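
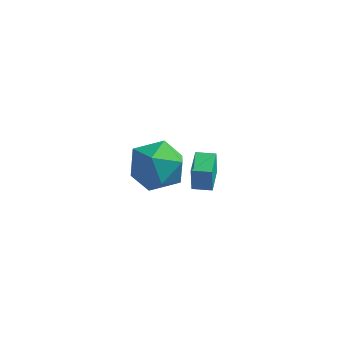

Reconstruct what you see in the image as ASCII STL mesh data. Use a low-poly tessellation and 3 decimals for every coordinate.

solid 
facet normal -0.984 -0.176 -0.028
outer loop
vertex -0.229 3.257 -1.924
vertex -0.457 4.526 -1.901
vertex -0.2 3.284 -3.123
endloop
endfacet
facet normal 0.177 -0.984 -0.018
outer loop
vertex 0.637 3.434 -3.099
vertex -0.229 3.257 -1.924
vertex -0.2 3.284 -3.123
endloop
endfacet
facet normal -0.984 -0.175 -0.029
outer loop
vertex -0.2 3.284 -3.123
vertex -0.457 4.526 -1.901
vertex -0.427 4.554 -3.1
endloop
endfacet
facet normal 0.025 0.023 -0.999
outer loop
vertex -0.427 4.554 -3.1
vertex 0.637 3.434 -3.099
vertex -0.2 3.284 -3.123
endloop
endfacet
facet normal -0.025 -0.023 0.999
outer loop
vertex -0.229 3.257 -1.924
vertex 0.38 4.676 -1.877
vertex -0.457 4.526 -1.901
endloop
endfacet
facet normal 0.176 -0.984 -0.019
outer loop
vertex 0.607 3.406 -1.9
vertex -0.229 3.257 -1.924
vertex 0.637 3.434 -3.099
endloop
endfacet
facet normal -0.025 -0.023 0.999
outer loop
vertex 0.607 3.406 -1.9
vertex 0.38 4.676 -1.877
vertex -0.229 3.257 -1.924
endloop
endfacet
facet normal -0.177 0.984 0.019
outer loop
vertex -0.457 4.526 -1.901
vertex 0.38 4.676 -1.877
vertex -0.427 4.554 -3.1
endloop
endfacet
facet normal 0.025 0.023 -0.999
outer loop
vertex 0.409 4.703 -3.076
vertex 0.637 3.434 -3.099
vertex -0.427 4.554 -3.1
endloop
endfacet
facet normal -0.176 0.984 0.018
outer loop
vertex -0.427 4.554 -3.1
vertex 0.38 4.676 -1.877
vertex 0.409 4.703 -3.076
endloop
endfacet
facet normal 0.984 0.176 0.029
outer loop
vertex 0.409 4.703 -3.076
vertex 0.607 3.406 -1.9
vertex 0.637 3.434 -3.099
endloop
endfacet
facet normal 0.984 0.175 0.028
outer loop
vertex 0.38 4.676 -1.877
vertex 0.607 3.406 -1.9
vertex 0.409 4.703 -3.076
endloop
endfacet
facet normal -0.572 0.609 -0.550
outer loop
vertex -0.247 -0.13 0.932
vertex -1.255 -0.683 1.369
vertex -0.784 0.29 1.956
endloop
endfacet
facet normal 0.036 0.931 -0.363
outer loop
vertex -0.247 -0.13 0.932
vertex -0.784 0.29 1.956
vertex 0.442 0.217 1.89
endloop
endfacet
facet normal 0.579 0.539 -0.612
outer loop
vertex -0.247 -0.13 0.932
vertex 0.442 0.217 1.89
vertex 0.729 -0.802 1.263
endloop
endfacet
facet normal 0.306 -0.025 -0.952
outer loop
vertex -0.247 -0.13 0.932
vertex 0.729 -0.802 1.263
vertex -0.32 -1.358 0.941
endloop
endfacet
facet normal -0.406 0.017 -0.914
outer loop
vertex -0.247 -0.13 0.932
vertex -0.32 -1.358 0.941
vertex -1.255 -0.683 1.369
endloop
endfacet
facet normal 0.074 0.934 0.350
outer loop
vertex 0.442 0.217 1.89
vertex -0.784 0.29 1.956
vertex -0.14 -0.122 2.919
endloop
endfacet
facet normal -0.910 0.412 0.047
outer loop
vertex -0.784 0.29 1.956
vertex -1.255 -0.683 1.369
vertex -1.189 -0.678 2.597
endloop
endfacet
facet normal -0.641 -0.544 -0.542
outer loop
vertex -1.255 -0.683 1.369
vertex -0.32 -1.358 0.941
vertex -0.902 -1.697 1.97
endloop
endfacet
facet normal 0.510 -0.613 -0.603
outer loop
vertex -0.32 -1.358 0.941
vertex 0.729 -0.802 1.263
vertex 0.324 -1.77 1.904
endloop
endfacet
facet normal 0.952 0.300 -0.052
outer loop
vertex 0.729 -0.802 1.263
vertex 0.442 0.217 1.89
vertex 0.795 -0.797 2.491
endloop
endfacet
facet normal -0.306 0.025 0.952
outer loop
vertex -0.213 -1.35 2.928
vertex -0.14 -0.122 2.919
vertex -1.189 -0.678 2.597
endloop
endfacet
facet normal -0.579 -0.539 0.612
outer loop
vertex -0.213 -1.35 2.928
vertex -1.189 -0.678 2.597
vertex -0.902 -1.697 1.97
endloop
endfacet
facet normal -0.036 -0.931 0.363
outer loop
vertex -0.213 -1.35 2.928
vertex -0.902 -1.697 1.97
vertex 0.324 -1.77 1.904
endloop
endfacet
facet normal 0.572 -0.609 0.550
outer loop
vertex -0.213 -1.35 2.928
vertex 0.324 -1.77 1.904
vertex 0.795 -0.797 2.491
endloop
endfacet
facet normal 0.406 -0.017 0.914
outer loop
vertex -0.213 -1.35 2.928
vertex 0.795 -0.797 2.491
vertex -0.14 -0.122 2.919
endloop
endfacet
facet normal -0.510 0.613 0.603
outer loop
vertex -1.189 -0.678 2.597
vertex -0.14 -0.122 2.919
vertex -0.784 0.29 1.956
endloop
endfacet
facet normal -0.952 -0.300 0.052
outer loop
vertex -0.902 -1.697 1.97
vertex -1.189 -0.678 2.597
vertex -1.255 -0.683 1.369
endloop
endfacet
facet normal -0.074 -0.934 -0.350
outer loop
vertex 0.324 -1.77 1.904
vertex -0.902 -1.697 1.97
vertex -0.32 -1.358 0.941
endloop
endfacet
facet normal 0.910 -0.412 -0.047
outer loop
vertex 0.795 -0.797 2.491
vertex 0.324 -1.77 1.904
vertex 0.729 -0.802 1.263
endloop
endfacet
facet normal 0.641 0.544 0.542
outer loop
vertex -0.14 -0.122 2.919
vertex 0.795 -0.797 2.491
vertex 0.442 0.217 1.89
endloop
endfacet

endsolid


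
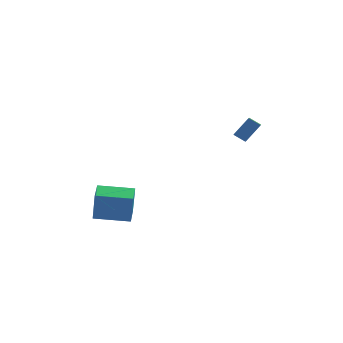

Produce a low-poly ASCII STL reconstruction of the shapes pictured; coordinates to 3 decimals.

solid 
facet normal -0.674 0.545 0.498
outer loop
vertex 3.448 -0.489 3.629
vertex 3.791 0.37 3.153
vertex 2.49 -0.698 2.561
endloop
endfacet
facet normal -0.329 -0.826 0.457
outer loop
vertex 3.049 -1.15 2.147
vertex 3.448 -0.489 3.629
vertex 2.49 -0.698 2.561
endloop
endfacet
facet normal -0.674 0.545 0.499
outer loop
vertex 2.49 -0.698 2.561
vertex 3.791 0.37 3.153
vertex 2.832 0.161 2.085
endloop
endfacet
facet normal -0.662 -0.144 -0.736
outer loop
vertex 2.832 0.161 2.085
vertex 3.049 -1.15 2.147
vertex 2.49 -0.698 2.561
endloop
endfacet
facet normal 0.661 0.144 0.736
outer loop
vertex 3.448 -0.489 3.629
vertex 4.35 -0.082 2.739
vertex 3.791 0.37 3.153
endloop
endfacet
facet normal -0.329 -0.826 0.457
outer loop
vertex 4.008 -0.941 3.215
vertex 3.448 -0.489 3.629
vertex 3.049 -1.15 2.147
endloop
endfacet
facet normal 0.661 0.145 0.736
outer loop
vertex 4.008 -0.941 3.215
vertex 4.35 -0.082 2.739
vertex 3.448 -0.489 3.629
endloop
endfacet
facet normal 0.329 0.826 -0.457
outer loop
vertex 3.791 0.37 3.153
vertex 4.35 -0.082 2.739
vertex 2.832 0.161 2.085
endloop
endfacet
facet normal -0.661 -0.144 -0.736
outer loop
vertex 3.392 -0.291 1.671
vertex 3.049 -1.15 2.147
vertex 2.832 0.161 2.085
endloop
endfacet
facet normal 0.329 0.826 -0.457
outer loop
vertex 2.832 0.161 2.085
vertex 4.35 -0.082 2.739
vertex 3.392 -0.291 1.671
endloop
endfacet
facet normal 0.674 -0.545 -0.498
outer loop
vertex 3.392 -0.291 1.671
vertex 4.008 -0.941 3.215
vertex 3.049 -1.15 2.147
endloop
endfacet
facet normal 0.674 -0.545 -0.498
outer loop
vertex 4.35 -0.082 2.739
vertex 4.008 -0.941 3.215
vertex 3.392 -0.291 1.671
endloop
endfacet
facet normal -0.933 0.351 0.079
outer loop
vertex -5.123 1.322 -2.316
vertex -4.654 2.554 -2.258
vertex -5.238 1.458 -4.288
endloop
endfacet
facet normal -0.355 -0.934 -0.044
outer loop
vertex -3.186 0.686 -4.462
vertex -5.123 1.322 -2.316
vertex -5.238 1.458 -4.288
endloop
endfacet
facet normal -0.933 0.350 0.079
outer loop
vertex -5.238 1.458 -4.288
vertex -4.654 2.554 -2.258
vertex -4.77 2.691 -4.23
endloop
endfacet
facet normal -0.058 0.069 -0.996
outer loop
vertex -4.77 2.691 -4.23
vertex -3.186 0.686 -4.462
vertex -5.238 1.458 -4.288
endloop
endfacet
facet normal 0.058 -0.069 0.996
outer loop
vertex -5.123 1.322 -2.316
vertex -2.602 1.782 -2.432
vertex -4.654 2.554 -2.258
endloop
endfacet
facet normal -0.355 -0.934 -0.044
outer loop
vertex -3.07 0.549 -2.49
vertex -5.123 1.322 -2.316
vertex -3.186 0.686 -4.462
endloop
endfacet
facet normal 0.058 -0.069 0.996
outer loop
vertex -3.07 0.549 -2.49
vertex -2.602 1.782 -2.432
vertex -5.123 1.322 -2.316
endloop
endfacet
facet normal 0.355 0.934 0.044
outer loop
vertex -4.654 2.554 -2.258
vertex -2.602 1.782 -2.432
vertex -4.77 2.691 -4.23
endloop
endfacet
facet normal -0.058 0.069 -0.996
outer loop
vertex -2.717 1.918 -4.404
vertex -3.186 0.686 -4.462
vertex -4.77 2.691 -4.23
endloop
endfacet
facet normal 0.355 0.934 0.044
outer loop
vertex -4.77 2.691 -4.23
vertex -2.602 1.782 -2.432
vertex -2.717 1.918 -4.404
endloop
endfacet
facet normal 0.933 -0.351 -0.079
outer loop
vertex -2.717 1.918 -4.404
vertex -3.07 0.549 -2.49
vertex -3.186 0.686 -4.462
endloop
endfacet
facet normal 0.933 -0.351 -0.079
outer loop
vertex -2.602 1.782 -2.432
vertex -3.07 0.549 -2.49
vertex -2.717 1.918 -4.404
endloop
endfacet

endsolid


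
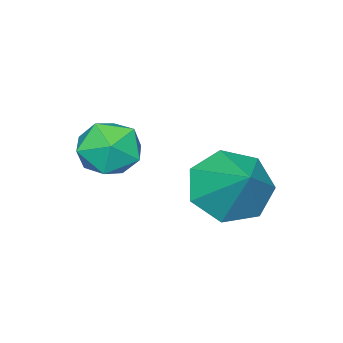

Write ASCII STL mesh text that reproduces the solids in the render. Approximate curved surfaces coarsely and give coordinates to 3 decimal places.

solid 
facet normal -0.446 -0.633 -0.632
outer loop
vertex -0.418 2.312 -4.622
vertex -1.145 2.066 -3.862
vertex -1.19 2.844 -4.61
endloop
endfacet
facet normal 0.532 0.779 -0.331
outer loop
vertex -0.418 2.312 -4.622
vertex -1.19 2.844 -4.61
vertex -0.435 3.074 -2.858
endloop
endfacet
facet normal -0.446 -0.634 -0.632
outer loop
vertex -1.19 2.844 -4.61
vertex -1.145 2.066 -3.862
vertex -1.928 2.79 -4.035
endloop
endfacet
facet normal -0.130 0.989 -0.074
outer loop
vertex -1.19 2.844 -4.61
vertex -1.928 2.79 -4.035
vertex -0.435 3.074 -2.858
endloop
endfacet
facet normal -0.447 -0.634 -0.631
outer loop
vertex -1.928 2.79 -4.035
vertex -1.145 2.066 -3.862
vertex -2.076 2.191 -3.329
endloop
endfacet
facet normal -0.518 0.703 0.488
outer loop
vertex -1.928 2.79 -4.035
vertex -2.076 2.191 -3.329
vertex -0.435 3.074 -2.858
endloop
endfacet
facet normal -0.447 -0.634 -0.632
outer loop
vertex -2.076 2.191 -3.329
vertex -1.145 2.066 -3.862
vertex -1.523 1.498 -3.025
endloop
endfacet
facet normal -0.340 0.136 0.930
outer loop
vertex -2.076 2.191 -3.329
vertex -1.523 1.498 -3.025
vertex -0.435 3.074 -2.858
endloop
endfacet
facet normal -0.447 -0.634 -0.632
outer loop
vertex -1.523 1.498 -3.025
vertex -1.145 2.066 -3.862
vertex -0.686 1.233 -3.351
endloop
endfacet
facet normal 0.269 -0.283 0.921
outer loop
vertex -1.523 1.498 -3.025
vertex -0.686 1.233 -3.351
vertex -0.435 3.074 -2.858
endloop
endfacet
facet normal -0.447 -0.634 -0.632
outer loop
vertex -0.686 1.233 -3.351
vertex -1.145 2.066 -3.862
vertex -0.194 1.595 -4.062
endloop
endfacet
facet normal 0.851 -0.241 0.466
outer loop
vertex -0.686 1.233 -3.351
vertex -0.194 1.595 -4.062
vertex -0.435 3.074 -2.858
endloop
endfacet
facet normal -0.447 -0.633 -0.632
outer loop
vertex -0.194 1.595 -4.062
vertex -1.145 2.066 -3.862
vertex -0.418 2.312 -4.622
endloop
endfacet
facet normal 0.969 0.232 -0.091
outer loop
vertex -0.194 1.595 -4.062
vertex -0.418 2.312 -4.622
vertex -0.435 3.074 -2.858
endloop
endfacet
facet normal 0.156 0.326 0.932
outer loop
vertex 0.629 0.638 -1.622
vertex 1.125 -0.074 -1.456
vertex 1.499 0.659 -1.775
endloop
endfacet
facet normal 0.064 0.873 0.483
outer loop
vertex 0.629 0.638 -1.622
vertex 1.499 0.659 -1.775
vertex 0.939 1.021 -2.355
endloop
endfacet
facet normal -0.575 0.799 0.174
outer loop
vertex 0.629 0.638 -1.622
vertex 0.939 1.021 -2.355
vertex 0.219 0.511 -2.394
endloop
endfacet
facet normal -0.878 0.206 0.432
outer loop
vertex 0.629 0.638 -1.622
vertex 0.219 0.511 -2.394
vertex 0.334 -0.166 -1.838
endloop
endfacet
facet normal -0.425 -0.086 0.901
outer loop
vertex 0.629 0.638 -1.622
vertex 0.334 -0.166 -1.838
vertex 1.125 -0.074 -1.456
endloop
endfacet
facet normal 0.561 0.827 -0.026
outer loop
vertex 0.939 1.021 -2.355
vertex 1.499 0.659 -1.775
vertex 1.626 0.546 -2.642
endloop
endfacet
facet normal 0.711 -0.058 0.701
outer loop
vertex 1.499 0.659 -1.775
vertex 1.125 -0.074 -1.456
vertex 1.741 -0.131 -2.086
endloop
endfacet
facet normal -0.230 -0.725 0.650
outer loop
vertex 1.125 -0.074 -1.456
vertex 0.334 -0.166 -1.838
vertex 1.021 -0.641 -2.125
endloop
endfacet
facet normal -0.962 -0.252 -0.108
outer loop
vertex 0.334 -0.166 -1.838
vertex 0.219 0.511 -2.394
vertex 0.461 -0.279 -2.705
endloop
endfacet
facet normal -0.472 0.707 -0.526
outer loop
vertex 0.219 0.511 -2.394
vertex 0.939 1.021 -2.355
vertex 0.835 0.454 -3.024
endloop
endfacet
facet normal 0.878 -0.206 -0.432
outer loop
vertex 1.331 -0.258 -2.858
vertex 1.626 0.546 -2.642
vertex 1.741 -0.131 -2.086
endloop
endfacet
facet normal 0.575 -0.799 -0.174
outer loop
vertex 1.331 -0.258 -2.858
vertex 1.741 -0.131 -2.086
vertex 1.021 -0.641 -2.125
endloop
endfacet
facet normal -0.064 -0.873 -0.483
outer loop
vertex 1.331 -0.258 -2.858
vertex 1.021 -0.641 -2.125
vertex 0.461 -0.279 -2.705
endloop
endfacet
facet normal -0.156 -0.326 -0.932
outer loop
vertex 1.331 -0.258 -2.858
vertex 0.461 -0.279 -2.705
vertex 0.835 0.454 -3.024
endloop
endfacet
facet normal 0.425 0.086 -0.901
outer loop
vertex 1.331 -0.258 -2.858
vertex 0.835 0.454 -3.024
vertex 1.626 0.546 -2.642
endloop
endfacet
facet normal 0.962 0.252 0.108
outer loop
vertex 1.741 -0.131 -2.086
vertex 1.626 0.546 -2.642
vertex 1.499 0.659 -1.775
endloop
endfacet
facet normal 0.472 -0.707 0.526
outer loop
vertex 1.021 -0.641 -2.125
vertex 1.741 -0.131 -2.086
vertex 1.125 -0.074 -1.456
endloop
endfacet
facet normal -0.561 -0.827 0.026
outer loop
vertex 0.461 -0.279 -2.705
vertex 1.021 -0.641 -2.125
vertex 0.334 -0.166 -1.838
endloop
endfacet
facet normal -0.711 0.058 -0.701
outer loop
vertex 0.835 0.454 -3.024
vertex 0.461 -0.279 -2.705
vertex 0.219 0.511 -2.394
endloop
endfacet
facet normal 0.230 0.725 -0.650
outer loop
vertex 1.626 0.546 -2.642
vertex 0.835 0.454 -3.024
vertex 0.939 1.021 -2.355
endloop
endfacet

endsolid


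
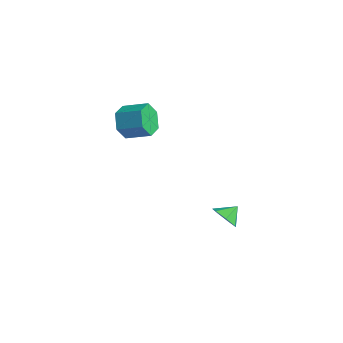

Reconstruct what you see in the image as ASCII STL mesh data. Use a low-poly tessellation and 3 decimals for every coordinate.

solid 
facet normal -0.765 -0.544 -0.345
outer loop
vertex -0.193 -0.625 2.119
vertex -0.806 -0.285 2.941
vertex -0.785 0.272 2.016
endloop
endfacet
facet normal 0.339 0.116 -0.934
outer loop
vertex -0.193 -0.625 2.119
vertex -0.785 0.272 2.016
vertex 1.0 0.225 2.658
endloop
endfacet
facet normal 0.339 0.116 -0.934
outer loop
vertex 1.0 0.225 2.658
vertex -0.785 0.272 2.016
vertex 0.407 1.122 2.554
endloop
endfacet
facet normal 0.764 0.545 0.346
outer loop
vertex 1.0 0.225 2.658
vertex 0.407 1.122 2.554
vertex 0.386 0.565 3.479
endloop
endfacet
facet normal -0.764 -0.545 -0.346
outer loop
vertex -0.785 0.272 2.016
vertex -0.806 -0.285 2.941
vertex -1.399 0.612 2.837
endloop
endfacet
facet normal -0.306 0.777 -0.550
outer loop
vertex -0.785 0.272 2.016
vertex -1.399 0.612 2.837
vertex 0.407 1.122 2.554
endloop
endfacet
facet normal -0.306 0.778 -0.550
outer loop
vertex 0.407 1.122 2.554
vertex -1.399 0.612 2.837
vertex -0.206 1.462 3.376
endloop
endfacet
facet normal 0.765 0.544 0.345
outer loop
vertex 0.407 1.122 2.554
vertex -0.206 1.462 3.376
vertex 0.386 0.565 3.479
endloop
endfacet
facet normal -0.764 -0.545 -0.346
outer loop
vertex -1.399 0.612 2.837
vertex -0.806 -0.285 2.941
vertex -1.42 0.055 3.762
endloop
endfacet
facet normal -0.645 0.661 0.384
outer loop
vertex -1.399 0.612 2.837
vertex -1.42 0.055 3.762
vertex -0.206 1.462 3.376
endloop
endfacet
facet normal -0.645 0.661 0.384
outer loop
vertex -0.206 1.462 3.376
vertex -1.42 0.055 3.762
vertex -0.227 0.905 4.301
endloop
endfacet
facet normal 0.765 0.544 0.345
outer loop
vertex -0.206 1.462 3.376
vertex -0.227 0.905 4.301
vertex 0.386 0.565 3.479
endloop
endfacet
facet normal -0.764 -0.545 -0.346
outer loop
vertex -1.42 0.055 3.762
vertex -0.806 -0.285 2.941
vertex -0.827 -0.842 3.866
endloop
endfacet
facet normal -0.339 -0.116 0.934
outer loop
vertex -1.42 0.055 3.762
vertex -0.827 -0.842 3.866
vertex -0.227 0.905 4.301
endloop
endfacet
facet normal -0.339 -0.116 0.934
outer loop
vertex -0.227 0.905 4.301
vertex -0.827 -0.842 3.866
vertex 0.365 0.008 4.404
endloop
endfacet
facet normal 0.765 0.544 0.345
outer loop
vertex -0.227 0.905 4.301
vertex 0.365 0.008 4.404
vertex 0.386 0.565 3.479
endloop
endfacet
facet normal -0.765 -0.544 -0.345
outer loop
vertex -0.827 -0.842 3.866
vertex -0.806 -0.285 2.941
vertex -0.214 -1.182 3.044
endloop
endfacet
facet normal 0.306 -0.777 0.550
outer loop
vertex -0.827 -0.842 3.866
vertex -0.214 -1.182 3.044
vertex 0.365 0.008 4.404
endloop
endfacet
facet normal 0.305 -0.777 0.550
outer loop
vertex 0.365 0.008 4.404
vertex -0.214 -1.182 3.044
vertex 0.979 -0.332 3.583
endloop
endfacet
facet normal 0.764 0.545 0.346
outer loop
vertex 0.365 0.008 4.404
vertex 0.979 -0.332 3.583
vertex 0.386 0.565 3.479
endloop
endfacet
facet normal -0.765 -0.544 -0.345
outer loop
vertex -0.214 -1.182 3.044
vertex -0.806 -0.285 2.941
vertex -0.193 -0.625 2.119
endloop
endfacet
facet normal 0.645 -0.661 -0.384
outer loop
vertex -0.214 -1.182 3.044
vertex -0.193 -0.625 2.119
vertex 0.979 -0.332 3.583
endloop
endfacet
facet normal 0.645 -0.661 -0.384
outer loop
vertex 0.979 -0.332 3.583
vertex -0.193 -0.625 2.119
vertex 1.0 0.225 2.658
endloop
endfacet
facet normal 0.764 0.545 0.346
outer loop
vertex 0.979 -0.332 3.583
vertex 1.0 0.225 2.658
vertex 0.386 0.565 3.479
endloop
endfacet
facet normal -0.034 -0.825 -0.565
outer loop
vertex 4.006 3.717 -4.612
vertex 3.512 3.299 -3.972
vertex 3.223 3.795 -4.679
endloop
endfacet
facet normal 0.120 0.944 -0.308
outer loop
vertex 4.006 3.717 -4.612
vertex 3.223 3.795 -4.679
vertex 3.548 4.181 -3.368
endloop
endfacet
facet normal -0.033 -0.824 -0.565
outer loop
vertex 3.223 3.795 -4.679
vertex 3.512 3.299 -3.972
vertex 2.658 3.499 -4.214
endloop
endfacet
facet normal -0.533 0.838 -0.115
outer loop
vertex 3.223 3.795 -4.679
vertex 2.658 3.499 -4.214
vertex 3.548 4.181 -3.368
endloop
endfacet
facet normal -0.033 -0.825 -0.565
outer loop
vertex 2.658 3.499 -4.214
vertex 3.512 3.299 -3.972
vertex 2.735 3.053 -3.567
endloop
endfacet
facet normal -0.769 0.480 0.422
outer loop
vertex 2.658 3.499 -4.214
vertex 2.735 3.053 -3.567
vertex 3.548 4.181 -3.368
endloop
endfacet
facet normal -0.034 -0.824 -0.565
outer loop
vertex 2.735 3.053 -3.567
vertex 3.512 3.299 -3.972
vertex 3.398 2.792 -3.226
endloop
endfacet
facet normal -0.410 0.136 0.902
outer loop
vertex 2.735 3.053 -3.567
vertex 3.398 2.792 -3.226
vertex 3.548 4.181 -3.368
endloop
endfacet
facet normal -0.035 -0.824 -0.565
outer loop
vertex 3.398 2.792 -3.226
vertex 3.512 3.299 -3.972
vertex 4.146 2.912 -3.447
endloop
endfacet
facet normal 0.273 0.069 0.960
outer loop
vertex 3.398 2.792 -3.226
vertex 4.146 2.912 -3.447
vertex 3.548 4.181 -3.368
endloop
endfacet
facet normal -0.034 -0.824 -0.566
outer loop
vertex 4.146 2.912 -3.447
vertex 3.512 3.299 -3.972
vertex 4.417 3.324 -4.063
endloop
endfacet
facet normal 0.765 0.326 0.555
outer loop
vertex 4.146 2.912 -3.447
vertex 4.417 3.324 -4.063
vertex 3.548 4.181 -3.368
endloop
endfacet
facet normal -0.034 -0.825 -0.565
outer loop
vertex 4.417 3.324 -4.063
vertex 3.512 3.299 -3.972
vertex 4.006 3.717 -4.612
endloop
endfacet
facet normal 0.698 0.716 -0.010
outer loop
vertex 4.417 3.324 -4.063
vertex 4.006 3.717 -4.612
vertex 3.548 4.181 -3.368
endloop
endfacet

endsolid


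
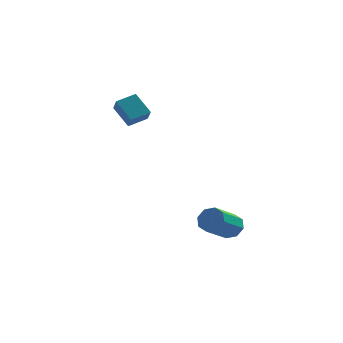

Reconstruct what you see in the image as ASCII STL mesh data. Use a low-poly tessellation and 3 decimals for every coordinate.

solid 
facet normal 0.430 0.742 -0.514
outer loop
vertex 2.478 -2.862 -4.567
vertex 2.062 -2.272 -4.063
vertex 2.835 -2.691 -4.022
endloop
endfacet
facet normal 0.731 -0.620 -0.284
outer loop
vertex 2.478 -2.862 -4.567
vertex 2.835 -2.691 -4.022
vertex 1.553 -4.458 -3.462
endloop
endfacet
facet normal 0.731 -0.620 -0.285
outer loop
vertex 1.553 -4.458 -3.462
vertex 2.835 -2.691 -4.022
vertex 1.911 -4.287 -2.917
endloop
endfacet
facet normal -0.429 -0.742 0.515
outer loop
vertex 1.553 -4.458 -3.462
vertex 1.911 -4.287 -2.917
vertex 1.138 -3.868 -2.957
endloop
endfacet
facet normal 0.430 0.743 -0.514
outer loop
vertex 2.835 -2.691 -4.022
vertex 2.062 -2.272 -4.063
vertex 2.739 -2.275 -3.501
endloop
endfacet
facet normal 0.892 -0.259 0.371
outer loop
vertex 2.835 -2.691 -4.022
vertex 2.739 -2.275 -3.501
vertex 1.911 -4.287 -2.917
endloop
endfacet
facet normal 0.892 -0.259 0.371
outer loop
vertex 1.911 -4.287 -2.917
vertex 2.739 -2.275 -3.501
vertex 1.815 -3.871 -2.396
endloop
endfacet
facet normal -0.429 -0.743 0.514
outer loop
vertex 1.911 -4.287 -2.917
vertex 1.815 -3.871 -2.396
vertex 1.138 -3.868 -2.957
endloop
endfacet
facet normal 0.430 0.742 -0.514
outer loop
vertex 2.739 -2.275 -3.501
vertex 2.062 -2.272 -4.063
vertex 2.247 -1.857 -3.309
endloop
endfacet
facet normal 0.531 0.253 0.809
outer loop
vertex 2.739 -2.275 -3.501
vertex 2.247 -1.857 -3.309
vertex 1.815 -3.871 -2.396
endloop
endfacet
facet normal 0.531 0.253 0.809
outer loop
vertex 1.815 -3.871 -2.396
vertex 2.247 -1.857 -3.309
vertex 1.323 -3.453 -2.204
endloop
endfacet
facet normal -0.430 -0.742 0.515
outer loop
vertex 1.815 -3.871 -2.396
vertex 1.323 -3.453 -2.204
vertex 1.138 -3.868 -2.957
endloop
endfacet
facet normal 0.430 0.742 -0.514
outer loop
vertex 2.247 -1.857 -3.309
vertex 2.062 -2.272 -4.063
vertex 1.647 -1.682 -3.558
endloop
endfacet
facet normal -0.141 0.617 0.774
outer loop
vertex 2.247 -1.857 -3.309
vertex 1.647 -1.682 -3.558
vertex 1.323 -3.453 -2.204
endloop
endfacet
facet normal -0.141 0.617 0.774
outer loop
vertex 1.323 -3.453 -2.204
vertex 1.647 -1.682 -3.558
vertex 0.722 -3.278 -2.453
endloop
endfacet
facet normal -0.429 -0.742 0.515
outer loop
vertex 1.323 -3.453 -2.204
vertex 0.722 -3.278 -2.453
vertex 1.138 -3.868 -2.957
endloop
endfacet
facet normal 0.429 0.742 -0.515
outer loop
vertex 1.647 -1.682 -3.558
vertex 2.062 -2.272 -4.063
vertex 1.289 -1.853 -4.103
endloop
endfacet
facet normal -0.730 0.621 0.285
outer loop
vertex 1.647 -1.682 -3.558
vertex 1.289 -1.853 -4.103
vertex 0.722 -3.278 -2.453
endloop
endfacet
facet normal -0.731 0.620 0.284
outer loop
vertex 0.722 -3.278 -2.453
vertex 1.289 -1.853 -4.103
vertex 0.365 -3.449 -2.998
endloop
endfacet
facet normal -0.430 -0.742 0.514
outer loop
vertex 0.722 -3.278 -2.453
vertex 0.365 -3.449 -2.998
vertex 1.138 -3.868 -2.957
endloop
endfacet
facet normal 0.429 0.743 -0.514
outer loop
vertex 1.289 -1.853 -4.103
vertex 2.062 -2.272 -4.063
vertex 1.385 -2.269 -4.624
endloop
endfacet
facet normal -0.892 0.259 -0.371
outer loop
vertex 1.289 -1.853 -4.103
vertex 1.385 -2.269 -4.624
vertex 0.365 -3.449 -2.998
endloop
endfacet
facet normal -0.892 0.259 -0.371
outer loop
vertex 0.365 -3.449 -2.998
vertex 1.385 -2.269 -4.624
vertex 0.461 -3.865 -3.519
endloop
endfacet
facet normal -0.430 -0.743 0.514
outer loop
vertex 0.365 -3.449 -2.998
vertex 0.461 -3.865 -3.519
vertex 1.138 -3.868 -2.957
endloop
endfacet
facet normal 0.430 0.742 -0.515
outer loop
vertex 1.385 -2.269 -4.624
vertex 2.062 -2.272 -4.063
vertex 1.877 -2.687 -4.816
endloop
endfacet
facet normal -0.531 -0.253 -0.809
outer loop
vertex 1.385 -2.269 -4.624
vertex 1.877 -2.687 -4.816
vertex 0.461 -3.865 -3.519
endloop
endfacet
facet normal -0.531 -0.253 -0.809
outer loop
vertex 0.461 -3.865 -3.519
vertex 1.877 -2.687 -4.816
vertex 0.953 -4.283 -3.711
endloop
endfacet
facet normal -0.430 -0.742 0.514
outer loop
vertex 0.461 -3.865 -3.519
vertex 0.953 -4.283 -3.711
vertex 1.138 -3.868 -2.957
endloop
endfacet
facet normal 0.429 0.742 -0.515
outer loop
vertex 1.877 -2.687 -4.816
vertex 2.062 -2.272 -4.063
vertex 2.478 -2.862 -4.567
endloop
endfacet
facet normal 0.141 -0.617 -0.774
outer loop
vertex 1.877 -2.687 -4.816
vertex 2.478 -2.862 -4.567
vertex 0.953 -4.283 -3.711
endloop
endfacet
facet normal 0.141 -0.618 -0.774
outer loop
vertex 0.953 -4.283 -3.711
vertex 2.478 -2.862 -4.567
vertex 1.553 -4.458 -3.462
endloop
endfacet
facet normal -0.430 -0.742 0.514
outer loop
vertex 0.953 -4.283 -3.711
vertex 1.553 -4.458 -3.462
vertex 1.138 -3.868 -2.957
endloop
endfacet
facet normal -0.577 0.429 0.695
outer loop
vertex -4.769 0.936 4.146
vertex -3.75 1.654 4.548
vertex -5.068 1.798 3.366
endloop
endfacet
facet normal -0.778 -0.548 -0.308
outer loop
vertex -4.11 1.086 2.212
vertex -4.769 0.936 4.146
vertex -5.068 1.798 3.366
endloop
endfacet
facet normal -0.577 0.428 0.695
outer loop
vertex -5.068 1.798 3.366
vertex -3.75 1.654 4.548
vertex -4.049 2.516 3.769
endloop
endfacet
facet normal -0.249 0.718 -0.650
outer loop
vertex -4.049 2.516 3.769
vertex -4.11 1.086 2.212
vertex -5.068 1.798 3.366
endloop
endfacet
facet normal 0.249 -0.718 0.650
outer loop
vertex -4.769 0.936 4.146
vertex -2.792 0.942 3.394
vertex -3.75 1.654 4.548
endloop
endfacet
facet normal -0.778 -0.548 -0.308
outer loop
vertex -3.811 0.224 2.991
vertex -4.769 0.936 4.146
vertex -4.11 1.086 2.212
endloop
endfacet
facet normal 0.249 -0.718 0.650
outer loop
vertex -3.811 0.224 2.991
vertex -2.792 0.942 3.394
vertex -4.769 0.936 4.146
endloop
endfacet
facet normal 0.778 0.548 0.308
outer loop
vertex -3.75 1.654 4.548
vertex -2.792 0.942 3.394
vertex -4.049 2.516 3.769
endloop
endfacet
facet normal -0.250 0.718 -0.650
outer loop
vertex -3.091 1.804 2.614
vertex -4.11 1.086 2.212
vertex -4.049 2.516 3.769
endloop
endfacet
facet normal 0.778 0.548 0.307
outer loop
vertex -4.049 2.516 3.769
vertex -2.792 0.942 3.394
vertex -3.091 1.804 2.614
endloop
endfacet
facet normal 0.576 -0.429 -0.696
outer loop
vertex -3.091 1.804 2.614
vertex -3.811 0.224 2.991
vertex -4.11 1.086 2.212
endloop
endfacet
facet normal 0.577 -0.429 -0.695
outer loop
vertex -2.792 0.942 3.394
vertex -3.811 0.224 2.991
vertex -3.091 1.804 2.614
endloop
endfacet

endsolid


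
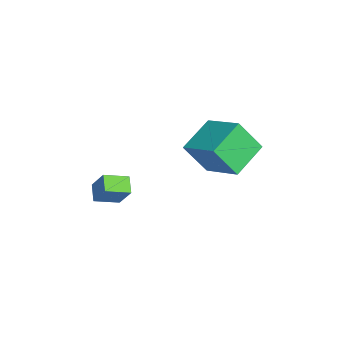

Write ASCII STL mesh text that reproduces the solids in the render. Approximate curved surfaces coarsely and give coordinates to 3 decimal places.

solid 
facet normal -0.678 0.615 0.403
outer loop
vertex -0.184 2.434 0.809
vertex 1.308 3.561 1.599
vertex -0.156 3.43 -0.666
endloop
endfacet
facet normal -0.735 -0.555 -0.389
outer loop
vertex 1.112 2.279 -1.419
vertex -0.184 2.434 0.809
vertex -0.156 3.43 -0.666
endloop
endfacet
facet normal -0.678 0.615 0.403
outer loop
vertex -0.156 3.43 -0.666
vertex 1.308 3.561 1.599
vertex 1.336 4.557 0.124
endloop
endfacet
facet normal 0.016 0.560 -0.829
outer loop
vertex 1.336 4.557 0.124
vertex 1.112 2.279 -1.419
vertex -0.156 3.43 -0.666
endloop
endfacet
facet normal -0.016 -0.560 0.829
outer loop
vertex -0.184 2.434 0.809
vertex 2.576 2.41 0.846
vertex 1.308 3.561 1.599
endloop
endfacet
facet normal -0.735 -0.555 -0.389
outer loop
vertex 1.084 1.283 0.056
vertex -0.184 2.434 0.809
vertex 1.112 2.279 -1.419
endloop
endfacet
facet normal -0.016 -0.560 0.829
outer loop
vertex 1.084 1.283 0.056
vertex 2.576 2.41 0.846
vertex -0.184 2.434 0.809
endloop
endfacet
facet normal 0.735 0.555 0.389
outer loop
vertex 1.308 3.561 1.599
vertex 2.576 2.41 0.846
vertex 1.336 4.557 0.124
endloop
endfacet
facet normal 0.016 0.560 -0.829
outer loop
vertex 2.604 3.406 -0.629
vertex 1.112 2.279 -1.419
vertex 1.336 4.557 0.124
endloop
endfacet
facet normal 0.735 0.555 0.389
outer loop
vertex 1.336 4.557 0.124
vertex 2.576 2.41 0.846
vertex 2.604 3.406 -0.629
endloop
endfacet
facet normal 0.678 -0.615 -0.403
outer loop
vertex 2.604 3.406 -0.629
vertex 1.084 1.283 0.056
vertex 1.112 2.279 -1.419
endloop
endfacet
facet normal 0.678 -0.615 -0.403
outer loop
vertex 2.576 2.41 0.846
vertex 1.084 1.283 0.056
vertex 2.604 3.406 -0.629
endloop
endfacet
facet normal -0.456 -0.364 -0.812
outer loop
vertex -0.472 -2.447 -4.354
vertex -1.275 -2.484 -3.886
vertex -0.732 -1.321 -4.713
endloop
endfacet
facet normal 0.863 0.039 -0.503
outer loop
vertex -0.125 -0.836 -3.634
vertex -0.472 -2.447 -4.354
vertex -0.732 -1.321 -4.713
endloop
endfacet
facet normal -0.456 -0.364 -0.812
outer loop
vertex -0.732 -1.321 -4.713
vertex -1.275 -2.484 -3.886
vertex -1.535 -1.358 -4.245
endloop
endfacet
facet normal -0.216 0.930 -0.297
outer loop
vertex -1.535 -1.358 -4.245
vertex -0.125 -0.836 -3.634
vertex -0.732 -1.321 -4.713
endloop
endfacet
facet normal 0.216 -0.930 0.297
outer loop
vertex -0.472 -2.447 -4.354
vertex -0.668 -1.999 -2.807
vertex -1.275 -2.484 -3.886
endloop
endfacet
facet normal 0.863 0.039 -0.503
outer loop
vertex 0.135 -1.962 -3.275
vertex -0.472 -2.447 -4.354
vertex -0.125 -0.836 -3.634
endloop
endfacet
facet normal 0.216 -0.930 0.297
outer loop
vertex 0.135 -1.962 -3.275
vertex -0.668 -1.999 -2.807
vertex -0.472 -2.447 -4.354
endloop
endfacet
facet normal -0.863 -0.039 0.503
outer loop
vertex -1.275 -2.484 -3.886
vertex -0.668 -1.999 -2.807
vertex -1.535 -1.358 -4.245
endloop
endfacet
facet normal -0.216 0.930 -0.297
outer loop
vertex -0.928 -0.873 -3.166
vertex -0.125 -0.836 -3.634
vertex -1.535 -1.358 -4.245
endloop
endfacet
facet normal -0.863 -0.039 0.503
outer loop
vertex -1.535 -1.358 -4.245
vertex -0.668 -1.999 -2.807
vertex -0.928 -0.873 -3.166
endloop
endfacet
facet normal 0.456 0.364 0.812
outer loop
vertex -0.928 -0.873 -3.166
vertex 0.135 -1.962 -3.275
vertex -0.125 -0.836 -3.634
endloop
endfacet
facet normal 0.456 0.364 0.812
outer loop
vertex -0.668 -1.999 -2.807
vertex 0.135 -1.962 -3.275
vertex -0.928 -0.873 -3.166
endloop
endfacet

endsolid


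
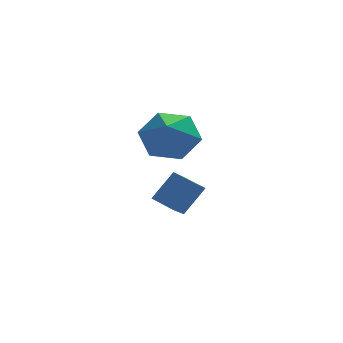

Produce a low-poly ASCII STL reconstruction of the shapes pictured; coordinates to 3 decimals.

solid 
facet normal 0.199 0.802 -0.563
outer loop
vertex 3.107 1.611 2.05
vertex 2.189 1.908 2.148
vertex 2.86 2.19 2.788
endloop
endfacet
facet normal 0.784 -0.334 0.524
outer loop
vertex 3.107 1.611 2.05
vertex 2.86 2.19 2.788
vertex 1.811 0.392 3.212
endloop
endfacet
facet normal 0.199 0.802 -0.563
outer loop
vertex 2.86 2.19 2.788
vertex 2.189 1.908 2.148
vertex 1.942 2.487 2.886
endloop
endfacet
facet normal 0.151 0.143 0.978
outer loop
vertex 2.86 2.19 2.788
vertex 1.942 2.487 2.886
vertex 1.811 0.392 3.212
endloop
endfacet
facet normal 0.199 0.802 -0.563
outer loop
vertex 1.942 2.487 2.886
vertex 2.189 1.908 2.148
vertex 1.27 2.205 2.246
endloop
endfacet
facet normal -0.714 0.151 0.683
outer loop
vertex 1.942 2.487 2.886
vertex 1.27 2.205 2.246
vertex 1.811 0.392 3.212
endloop
endfacet
facet normal 0.199 0.802 -0.564
outer loop
vertex 1.27 2.205 2.246
vertex 2.189 1.908 2.148
vertex 1.517 1.625 1.508
endloop
endfacet
facet normal -0.946 -0.318 -0.067
outer loop
vertex 1.27 2.205 2.246
vertex 1.517 1.625 1.508
vertex 1.811 0.392 3.212
endloop
endfacet
facet normal 0.199 0.802 -0.564
outer loop
vertex 1.517 1.625 1.508
vertex 2.189 1.908 2.148
vertex 2.435 1.328 1.41
endloop
endfacet
facet normal -0.313 -0.794 -0.521
outer loop
vertex 1.517 1.625 1.508
vertex 2.435 1.328 1.41
vertex 1.811 0.392 3.212
endloop
endfacet
facet normal 0.199 0.802 -0.564
outer loop
vertex 2.435 1.328 1.41
vertex 2.189 1.908 2.148
vertex 3.107 1.611 2.05
endloop
endfacet
facet normal 0.553 -0.802 -0.225
outer loop
vertex 2.435 1.328 1.41
vertex 3.107 1.611 2.05
vertex 1.811 0.392 3.212
endloop
endfacet
facet normal -0.648 0.699 0.301
outer loop
vertex 1.838 3.082 -1.019
vertex 2.576 3.36 -0.076
vertex 2.306 3.76 -1.585
endloop
endfacet
facet normal -0.600 -0.227 -0.767
outer loop
vertex 2.864 3.16 -1.844
vertex 1.838 3.082 -1.019
vertex 2.306 3.76 -1.585
endloop
endfacet
facet normal -0.649 0.699 0.301
outer loop
vertex 2.306 3.76 -1.585
vertex 2.576 3.36 -0.076
vertex 3.044 4.039 -0.642
endloop
endfacet
facet normal 0.467 0.679 -0.566
outer loop
vertex 3.044 4.039 -0.642
vertex 2.864 3.16 -1.844
vertex 2.306 3.76 -1.585
endloop
endfacet
facet normal -0.467 -0.679 0.566
outer loop
vertex 1.838 3.082 -1.019
vertex 3.134 2.76 -0.335
vertex 2.576 3.36 -0.076
endloop
endfacet
facet normal -0.600 -0.226 -0.767
outer loop
vertex 2.396 2.481 -1.278
vertex 1.838 3.082 -1.019
vertex 2.864 3.16 -1.844
endloop
endfacet
facet normal -0.468 -0.678 0.567
outer loop
vertex 2.396 2.481 -1.278
vertex 3.134 2.76 -0.335
vertex 1.838 3.082 -1.019
endloop
endfacet
facet normal 0.600 0.226 0.768
outer loop
vertex 2.576 3.36 -0.076
vertex 3.134 2.76 -0.335
vertex 3.044 4.039 -0.642
endloop
endfacet
facet normal 0.468 0.679 -0.566
outer loop
vertex 3.602 3.438 -0.901
vertex 2.864 3.16 -1.844
vertex 3.044 4.039 -0.642
endloop
endfacet
facet normal 0.600 0.226 0.767
outer loop
vertex 3.044 4.039 -0.642
vertex 3.134 2.76 -0.335
vertex 3.602 3.438 -0.901
endloop
endfacet
facet normal 0.649 -0.699 -0.302
outer loop
vertex 3.602 3.438 -0.901
vertex 2.396 2.481 -1.278
vertex 2.864 3.16 -1.844
endloop
endfacet
facet normal 0.649 -0.699 -0.301
outer loop
vertex 3.134 2.76 -0.335
vertex 2.396 2.481 -1.278
vertex 3.602 3.438 -0.901
endloop
endfacet

endsolid


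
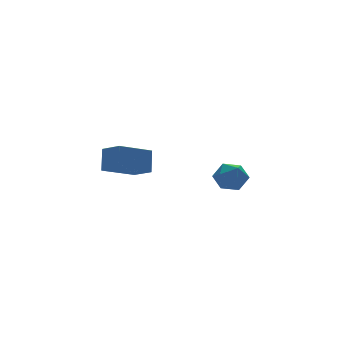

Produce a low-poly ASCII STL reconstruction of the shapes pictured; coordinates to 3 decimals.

solid 
facet normal 0.258 0.045 0.965
outer loop
vertex 2.51 1.21 1.513
vertex 2.841 0.191 1.472
vertex 3.526 0.987 1.252
endloop
endfacet
facet normal 0.319 0.685 0.655
outer loop
vertex 2.51 1.21 1.513
vertex 3.526 0.987 1.252
vertex 2.989 1.747 0.719
endloop
endfacet
facet normal -0.320 0.863 0.391
outer loop
vertex 2.51 1.21 1.513
vertex 2.989 1.747 0.719
vertex 1.974 1.421 0.609
endloop
endfacet
facet normal -0.775 0.334 0.537
outer loop
vertex 2.51 1.21 1.513
vertex 1.974 1.421 0.609
vertex 1.882 0.459 1.074
endloop
endfacet
facet normal -0.418 -0.172 0.892
outer loop
vertex 2.51 1.21 1.513
vertex 1.882 0.459 1.074
vertex 2.841 0.191 1.472
endloop
endfacet
facet normal 0.774 0.624 0.110
outer loop
vertex 2.989 1.747 0.719
vertex 3.526 0.987 1.252
vertex 3.618 1.061 0.186
endloop
endfacet
facet normal 0.676 -0.413 0.610
outer loop
vertex 3.526 0.987 1.252
vertex 2.841 0.191 1.472
vertex 3.526 0.099 0.651
endloop
endfacet
facet normal -0.417 -0.764 0.491
outer loop
vertex 2.841 0.191 1.472
vertex 1.882 0.459 1.074
vertex 2.511 -0.227 0.541
endloop
endfacet
facet normal -0.995 0.056 -0.082
outer loop
vertex 1.882 0.459 1.074
vertex 1.974 1.421 0.609
vertex 1.974 0.533 0.008
endloop
endfacet
facet normal -0.259 0.912 -0.318
outer loop
vertex 1.974 1.421 0.609
vertex 2.989 1.747 0.719
vertex 2.659 1.329 -0.212
endloop
endfacet
facet normal 0.775 -0.334 -0.537
outer loop
vertex 2.99 0.31 -0.253
vertex 3.618 1.061 0.186
vertex 3.526 0.099 0.651
endloop
endfacet
facet normal 0.320 -0.863 -0.391
outer loop
vertex 2.99 0.31 -0.253
vertex 3.526 0.099 0.651
vertex 2.511 -0.227 0.541
endloop
endfacet
facet normal -0.319 -0.685 -0.655
outer loop
vertex 2.99 0.31 -0.253
vertex 2.511 -0.227 0.541
vertex 1.974 0.533 0.008
endloop
endfacet
facet normal -0.258 -0.045 -0.965
outer loop
vertex 2.99 0.31 -0.253
vertex 1.974 0.533 0.008
vertex 2.659 1.329 -0.212
endloop
endfacet
facet normal 0.418 0.172 -0.892
outer loop
vertex 2.99 0.31 -0.253
vertex 2.659 1.329 -0.212
vertex 3.618 1.061 0.186
endloop
endfacet
facet normal 0.995 -0.056 0.082
outer loop
vertex 3.526 0.099 0.651
vertex 3.618 1.061 0.186
vertex 3.526 0.987 1.252
endloop
endfacet
facet normal 0.259 -0.912 0.318
outer loop
vertex 2.511 -0.227 0.541
vertex 3.526 0.099 0.651
vertex 2.841 0.191 1.472
endloop
endfacet
facet normal -0.774 -0.624 -0.110
outer loop
vertex 1.974 0.533 0.008
vertex 2.511 -0.227 0.541
vertex 1.882 0.459 1.074
endloop
endfacet
facet normal -0.676 0.413 -0.610
outer loop
vertex 2.659 1.329 -0.212
vertex 1.974 0.533 0.008
vertex 1.974 1.421 0.609
endloop
endfacet
facet normal 0.417 0.764 -0.491
outer loop
vertex 3.618 1.061 0.186
vertex 2.659 1.329 -0.212
vertex 2.989 1.747 0.719
endloop
endfacet
facet normal -0.280 -0.449 -0.849
outer loop
vertex -4.927 -0.722 3.279
vertex -5.255 0.531 2.724
vertex -2.896 -0.532 2.509
endloop
endfacet
facet normal 0.233 -0.889 0.394
outer loop
vertex -2.485 0.129 3.756
vertex -4.927 -0.722 3.279
vertex -2.896 -0.532 2.509
endloop
endfacet
facet normal -0.280 -0.449 -0.848
outer loop
vertex -2.896 -0.532 2.509
vertex -5.255 0.531 2.724
vertex -3.224 0.722 1.953
endloop
endfacet
facet normal 0.932 0.087 -0.353
outer loop
vertex -3.224 0.722 1.953
vertex -2.485 0.129 3.756
vertex -2.896 -0.532 2.509
endloop
endfacet
facet normal -0.931 -0.087 0.353
outer loop
vertex -4.927 -0.722 3.279
vertex -4.844 1.192 3.971
vertex -5.255 0.531 2.724
endloop
endfacet
facet normal 0.233 -0.889 0.394
outer loop
vertex -4.516 -0.062 4.527
vertex -4.927 -0.722 3.279
vertex -2.485 0.129 3.756
endloop
endfacet
facet normal -0.932 -0.087 0.353
outer loop
vertex -4.516 -0.062 4.527
vertex -4.844 1.192 3.971
vertex -4.927 -0.722 3.279
endloop
endfacet
facet normal -0.233 0.889 -0.394
outer loop
vertex -5.255 0.531 2.724
vertex -4.844 1.192 3.971
vertex -3.224 0.722 1.953
endloop
endfacet
facet normal 0.932 0.087 -0.353
outer loop
vertex -2.813 1.382 3.201
vertex -2.485 0.129 3.756
vertex -3.224 0.722 1.953
endloop
endfacet
facet normal -0.232 0.889 -0.394
outer loop
vertex -3.224 0.722 1.953
vertex -4.844 1.192 3.971
vertex -2.813 1.382 3.201
endloop
endfacet
facet normal 0.280 0.449 0.849
outer loop
vertex -2.813 1.382 3.201
vertex -4.516 -0.062 4.527
vertex -2.485 0.129 3.756
endloop
endfacet
facet normal 0.280 0.449 0.848
outer loop
vertex -4.844 1.192 3.971
vertex -4.516 -0.062 4.527
vertex -2.813 1.382 3.201
endloop
endfacet

endsolid


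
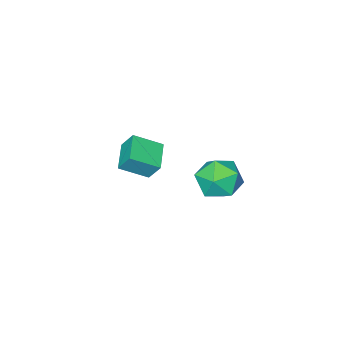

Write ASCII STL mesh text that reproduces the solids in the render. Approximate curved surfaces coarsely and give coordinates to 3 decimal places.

solid 
facet normal -0.677 -0.683 0.275
outer loop
vertex -3.078 -3.093 1.192
vertex -4.249 -2.246 0.415
vertex -2.861 -3.713 0.188
endloop
endfacet
facet normal 0.713 -0.517 0.473
outer loop
vertex -1.771 -2.614 -0.255
vertex -3.078 -3.093 1.192
vertex -2.861 -3.713 0.188
endloop
endfacet
facet normal -0.677 -0.683 0.275
outer loop
vertex -2.861 -3.713 0.188
vertex -4.249 -2.246 0.415
vertex -4.031 -2.867 -0.589
endloop
endfacet
facet normal 0.182 -0.517 -0.836
outer loop
vertex -4.031 -2.867 -0.589
vertex -1.771 -2.614 -0.255
vertex -2.861 -3.713 0.188
endloop
endfacet
facet normal -0.181 0.517 0.837
outer loop
vertex -3.078 -3.093 1.192
vertex -3.159 -1.147 -0.028
vertex -4.249 -2.246 0.415
endloop
endfacet
facet normal 0.714 -0.516 0.474
outer loop
vertex -1.989 -1.993 0.749
vertex -3.078 -3.093 1.192
vertex -1.771 -2.614 -0.255
endloop
endfacet
facet normal -0.182 0.517 0.837
outer loop
vertex -1.989 -1.993 0.749
vertex -3.159 -1.147 -0.028
vertex -3.078 -3.093 1.192
endloop
endfacet
facet normal -0.713 0.516 -0.474
outer loop
vertex -4.249 -2.246 0.415
vertex -3.159 -1.147 -0.028
vertex -4.031 -2.867 -0.589
endloop
endfacet
facet normal 0.181 -0.517 -0.837
outer loop
vertex -2.942 -1.767 -1.032
vertex -1.771 -2.614 -0.255
vertex -4.031 -2.867 -0.589
endloop
endfacet
facet normal -0.714 0.516 -0.473
outer loop
vertex -4.031 -2.867 -0.589
vertex -3.159 -1.147 -0.028
vertex -2.942 -1.767 -1.032
endloop
endfacet
facet normal 0.677 0.683 -0.275
outer loop
vertex -2.942 -1.767 -1.032
vertex -1.989 -1.993 0.749
vertex -1.771 -2.614 -0.255
endloop
endfacet
facet normal 0.677 0.683 -0.275
outer loop
vertex -3.159 -1.147 -0.028
vertex -1.989 -1.993 0.749
vertex -2.942 -1.767 -1.032
endloop
endfacet
facet normal 0.253 0.897 0.363
outer loop
vertex -3.002 4.022 1.548
vertex -3.588 3.758 2.609
vertex -2.388 3.473 2.475
endloop
endfacet
facet normal 0.743 0.662 -0.100
outer loop
vertex -3.002 4.022 1.548
vertex -2.388 3.473 2.475
vertex -2.211 3.097 1.306
endloop
endfacet
facet normal 0.418 0.547 -0.725
outer loop
vertex -3.002 4.022 1.548
vertex -2.211 3.097 1.306
vertex -3.301 3.15 0.717
endloop
endfacet
facet normal -0.272 0.711 -0.648
outer loop
vertex -3.002 4.022 1.548
vertex -3.301 3.15 0.717
vertex -4.152 3.558 1.522
endloop
endfacet
facet normal -0.375 0.927 0.024
outer loop
vertex -3.002 4.022 1.548
vertex -4.152 3.558 1.522
vertex -3.588 3.758 2.609
endloop
endfacet
facet normal 0.990 0.036 0.138
outer loop
vertex -2.211 3.097 1.306
vertex -2.388 3.473 2.475
vertex -2.308 2.262 2.218
endloop
endfacet
facet normal 0.198 0.416 0.888
outer loop
vertex -2.388 3.473 2.475
vertex -3.588 3.758 2.609
vertex -3.159 2.67 3.023
endloop
endfacet
facet normal -0.818 0.465 0.339
outer loop
vertex -3.588 3.758 2.609
vertex -4.152 3.558 1.522
vertex -4.249 2.723 2.434
endloop
endfacet
facet normal -0.653 0.116 -0.749
outer loop
vertex -4.152 3.558 1.522
vertex -3.301 3.15 0.717
vertex -4.072 2.347 1.265
endloop
endfacet
facet normal 0.464 -0.149 -0.873
outer loop
vertex -3.301 3.15 0.717
vertex -2.211 3.097 1.306
vertex -2.872 2.062 1.131
endloop
endfacet
facet normal 0.272 -0.711 0.648
outer loop
vertex -3.458 1.798 2.192
vertex -2.308 2.262 2.218
vertex -3.159 2.67 3.023
endloop
endfacet
facet normal -0.418 -0.547 0.725
outer loop
vertex -3.458 1.798 2.192
vertex -3.159 2.67 3.023
vertex -4.249 2.723 2.434
endloop
endfacet
facet normal -0.743 -0.662 0.100
outer loop
vertex -3.458 1.798 2.192
vertex -4.249 2.723 2.434
vertex -4.072 2.347 1.265
endloop
endfacet
facet normal -0.253 -0.897 -0.363
outer loop
vertex -3.458 1.798 2.192
vertex -4.072 2.347 1.265
vertex -2.872 2.062 1.131
endloop
endfacet
facet normal 0.375 -0.927 -0.024
outer loop
vertex -3.458 1.798 2.192
vertex -2.872 2.062 1.131
vertex -2.308 2.262 2.218
endloop
endfacet
facet normal 0.653 -0.116 0.749
outer loop
vertex -3.159 2.67 3.023
vertex -2.308 2.262 2.218
vertex -2.388 3.473 2.475
endloop
endfacet
facet normal -0.464 0.149 0.873
outer loop
vertex -4.249 2.723 2.434
vertex -3.159 2.67 3.023
vertex -3.588 3.758 2.609
endloop
endfacet
facet normal -0.990 -0.036 -0.138
outer loop
vertex -4.072 2.347 1.265
vertex -4.249 2.723 2.434
vertex -4.152 3.558 1.522
endloop
endfacet
facet normal -0.198 -0.416 -0.888
outer loop
vertex -2.872 2.062 1.131
vertex -4.072 2.347 1.265
vertex -3.301 3.15 0.717
endloop
endfacet
facet normal 0.818 -0.465 -0.339
outer loop
vertex -2.308 2.262 2.218
vertex -2.872 2.062 1.131
vertex -2.211 3.097 1.306
endloop
endfacet

endsolid


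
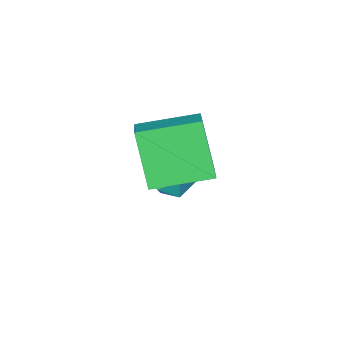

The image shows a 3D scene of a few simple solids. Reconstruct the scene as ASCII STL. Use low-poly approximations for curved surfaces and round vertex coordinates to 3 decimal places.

solid 
facet normal 0.175 0.388 0.905
outer loop
vertex -3.594 -2.371 0.034
vertex -4.213 -2.826 0.349
vertex -3.441 -3.132 0.331
endloop
endfacet
facet normal 0.776 0.359 0.520
outer loop
vertex -3.594 -2.371 0.034
vertex -3.441 -3.132 0.331
vertex -3.083 -2.882 -0.376
endloop
endfacet
facet normal 0.673 0.735 -0.078
outer loop
vertex -3.594 -2.371 0.034
vertex -3.083 -2.882 -0.376
vertex -3.634 -2.422 -0.794
endloop
endfacet
facet normal 0.010 0.998 -0.062
outer loop
vertex -3.594 -2.371 0.034
vertex -3.634 -2.422 -0.794
vertex -4.333 -2.387 -0.346
endloop
endfacet
facet normal -0.298 0.783 0.546
outer loop
vertex -3.594 -2.371 0.034
vertex -4.333 -2.387 -0.346
vertex -4.213 -2.826 0.349
endloop
endfacet
facet normal 0.886 -0.322 0.334
outer loop
vertex -3.083 -2.882 -0.376
vertex -3.441 -3.132 0.331
vertex -3.387 -3.653 -0.314
endloop
endfacet
facet normal -0.086 -0.274 0.958
outer loop
vertex -3.441 -3.132 0.331
vertex -4.213 -2.826 0.349
vertex -4.086 -3.618 0.134
endloop
endfacet
facet normal -0.851 0.366 0.378
outer loop
vertex -4.213 -2.826 0.349
vertex -4.333 -2.387 -0.346
vertex -4.637 -3.158 -0.284
endloop
endfacet
facet normal -0.352 0.713 -0.606
outer loop
vertex -4.333 -2.387 -0.346
vertex -3.634 -2.422 -0.794
vertex -4.279 -2.908 -0.991
endloop
endfacet
facet normal 0.719 0.287 -0.632
outer loop
vertex -3.634 -2.422 -0.794
vertex -3.083 -2.882 -0.376
vertex -3.507 -3.214 -1.009
endloop
endfacet
facet normal -0.010 -0.998 0.062
outer loop
vertex -4.126 -3.669 -0.694
vertex -3.387 -3.653 -0.314
vertex -4.086 -3.618 0.134
endloop
endfacet
facet normal -0.673 -0.735 0.078
outer loop
vertex -4.126 -3.669 -0.694
vertex -4.086 -3.618 0.134
vertex -4.637 -3.158 -0.284
endloop
endfacet
facet normal -0.776 -0.359 -0.520
outer loop
vertex -4.126 -3.669 -0.694
vertex -4.637 -3.158 -0.284
vertex -4.279 -2.908 -0.991
endloop
endfacet
facet normal -0.175 -0.388 -0.905
outer loop
vertex -4.126 -3.669 -0.694
vertex -4.279 -2.908 -0.991
vertex -3.507 -3.214 -1.009
endloop
endfacet
facet normal 0.298 -0.783 -0.546
outer loop
vertex -4.126 -3.669 -0.694
vertex -3.507 -3.214 -1.009
vertex -3.387 -3.653 -0.314
endloop
endfacet
facet normal 0.352 -0.713 0.606
outer loop
vertex -4.086 -3.618 0.134
vertex -3.387 -3.653 -0.314
vertex -3.441 -3.132 0.331
endloop
endfacet
facet normal -0.719 -0.287 0.632
outer loop
vertex -4.637 -3.158 -0.284
vertex -4.086 -3.618 0.134
vertex -4.213 -2.826 0.349
endloop
endfacet
facet normal -0.886 0.322 -0.334
outer loop
vertex -4.279 -2.908 -0.991
vertex -4.637 -3.158 -0.284
vertex -4.333 -2.387 -0.346
endloop
endfacet
facet normal 0.086 0.274 -0.958
outer loop
vertex -3.507 -3.214 -1.009
vertex -4.279 -2.908 -0.991
vertex -3.634 -2.422 -0.794
endloop
endfacet
facet normal 0.851 -0.366 -0.378
outer loop
vertex -3.387 -3.653 -0.314
vertex -3.507 -3.214 -1.009
vertex -3.083 -2.882 -0.376
endloop
endfacet
facet normal -0.802 0.574 0.166
outer loop
vertex -3.999 -1.869 3.539
vertex -3.166 -0.898 4.201
vertex -3.669 -0.861 1.646
endloop
endfacet
facet normal -0.578 -0.674 -0.460
outer loop
vertex -1.994 -2.062 1.299
vertex -3.999 -1.869 3.539
vertex -3.669 -0.861 1.646
endloop
endfacet
facet normal -0.802 0.574 0.166
outer loop
vertex -3.669 -0.861 1.646
vertex -3.166 -0.898 4.201
vertex -2.836 0.11 2.308
endloop
endfacet
facet normal 0.152 0.464 -0.873
outer loop
vertex -2.836 0.11 2.308
vertex -1.994 -2.062 1.299
vertex -3.669 -0.861 1.646
endloop
endfacet
facet normal -0.152 -0.464 0.873
outer loop
vertex -3.999 -1.869 3.539
vertex -1.491 -2.099 3.854
vertex -3.166 -0.898 4.201
endloop
endfacet
facet normal -0.578 -0.674 -0.460
outer loop
vertex -2.324 -3.07 3.192
vertex -3.999 -1.869 3.539
vertex -1.994 -2.062 1.299
endloop
endfacet
facet normal -0.152 -0.464 0.873
outer loop
vertex -2.324 -3.07 3.192
vertex -1.491 -2.099 3.854
vertex -3.999 -1.869 3.539
endloop
endfacet
facet normal 0.578 0.674 0.460
outer loop
vertex -3.166 -0.898 4.201
vertex -1.491 -2.099 3.854
vertex -2.836 0.11 2.308
endloop
endfacet
facet normal 0.152 0.464 -0.873
outer loop
vertex -1.161 -1.091 1.961
vertex -1.994 -2.062 1.299
vertex -2.836 0.11 2.308
endloop
endfacet
facet normal 0.578 0.674 0.460
outer loop
vertex -2.836 0.11 2.308
vertex -1.491 -2.099 3.854
vertex -1.161 -1.091 1.961
endloop
endfacet
facet normal 0.802 -0.574 -0.166
outer loop
vertex -1.161 -1.091 1.961
vertex -2.324 -3.07 3.192
vertex -1.994 -2.062 1.299
endloop
endfacet
facet normal 0.802 -0.574 -0.166
outer loop
vertex -1.491 -2.099 3.854
vertex -2.324 -3.07 3.192
vertex -1.161 -1.091 1.961
endloop
endfacet

endsolid


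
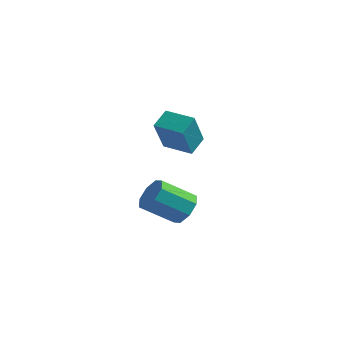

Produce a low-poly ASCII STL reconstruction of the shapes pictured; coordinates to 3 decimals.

solid 
facet normal -0.995 -0.018 0.093
outer loop
vertex -3.197 0.643 -0.147
vertex -3.162 1.499 0.388
vertex -3.362 1.637 -1.723
endloop
endfacet
facet normal -0.034 -0.847 -0.531
outer loop
vertex -2.018 1.661 -1.848
vertex -3.197 0.643 -0.147
vertex -3.362 1.637 -1.723
endloop
endfacet
facet normal -0.995 -0.018 0.093
outer loop
vertex -3.362 1.637 -1.723
vertex -3.162 1.499 0.388
vertex -3.327 2.492 -1.187
endloop
endfacet
facet normal -0.088 0.532 -0.842
outer loop
vertex -3.327 2.492 -1.187
vertex -2.018 1.661 -1.848
vertex -3.362 1.637 -1.723
endloop
endfacet
facet normal 0.088 -0.531 0.843
outer loop
vertex -3.197 0.643 -0.147
vertex -1.818 1.523 0.263
vertex -3.162 1.499 0.388
endloop
endfacet
facet normal -0.034 -0.847 -0.530
outer loop
vertex -1.853 0.668 -0.273
vertex -3.197 0.643 -0.147
vertex -2.018 1.661 -1.848
endloop
endfacet
facet normal 0.089 -0.532 0.842
outer loop
vertex -1.853 0.668 -0.273
vertex -1.818 1.523 0.263
vertex -3.197 0.643 -0.147
endloop
endfacet
facet normal 0.034 0.847 0.530
outer loop
vertex -3.162 1.499 0.388
vertex -1.818 1.523 0.263
vertex -3.327 2.492 -1.187
endloop
endfacet
facet normal -0.089 0.531 -0.843
outer loop
vertex -1.983 2.517 -1.313
vertex -2.018 1.661 -1.848
vertex -3.327 2.492 -1.187
endloop
endfacet
facet normal 0.034 0.847 0.531
outer loop
vertex -3.327 2.492 -1.187
vertex -1.818 1.523 0.263
vertex -1.983 2.517 -1.313
endloop
endfacet
facet normal 0.995 0.018 -0.093
outer loop
vertex -1.983 2.517 -1.313
vertex -1.853 0.668 -0.273
vertex -2.018 1.661 -1.848
endloop
endfacet
facet normal 0.995 0.018 -0.093
outer loop
vertex -1.818 1.523 0.263
vertex -1.853 0.668 -0.273
vertex -1.983 2.517 -1.313
endloop
endfacet
facet normal 0.617 0.544 -0.568
outer loop
vertex 0.796 -3.088 -2.631
vertex 0.25 -2.52 -2.68
vertex 0.846 -2.681 -2.187
endloop
endfacet
facet normal 0.782 -0.501 0.371
outer loop
vertex 0.796 -3.088 -2.631
vertex 0.846 -2.681 -2.187
vertex -0.204 -3.969 -1.711
endloop
endfacet
facet normal 0.782 -0.501 0.371
outer loop
vertex -0.204 -3.969 -1.711
vertex 0.846 -2.681 -2.187
vertex -0.154 -3.562 -1.267
endloop
endfacet
facet normal -0.618 -0.544 0.568
outer loop
vertex -0.204 -3.969 -1.711
vertex -0.154 -3.562 -1.267
vertex -0.75 -3.4 -1.76
endloop
endfacet
facet normal 0.617 0.543 -0.569
outer loop
vertex 0.846 -2.681 -2.187
vertex 0.25 -2.52 -2.68
vertex 0.547 -2.179 -2.032
endloop
endfacet
facet normal 0.611 0.123 0.782
outer loop
vertex 0.846 -2.681 -2.187
vertex 0.547 -2.179 -2.032
vertex -0.154 -3.562 -1.267
endloop
endfacet
facet normal 0.611 0.122 0.782
outer loop
vertex -0.154 -3.562 -1.267
vertex 0.547 -2.179 -2.032
vertex -0.454 -3.06 -1.111
endloop
endfacet
facet normal -0.617 -0.545 0.567
outer loop
vertex -0.154 -3.562 -1.267
vertex -0.454 -3.06 -1.111
vertex -0.75 -3.4 -1.76
endloop
endfacet
facet normal 0.617 0.543 -0.569
outer loop
vertex 0.547 -2.179 -2.032
vertex 0.25 -2.52 -2.68
vertex 0.074 -1.877 -2.257
endloop
endfacet
facet normal 0.082 0.674 0.734
outer loop
vertex 0.547 -2.179 -2.032
vertex 0.074 -1.877 -2.257
vertex -0.454 -3.06 -1.111
endloop
endfacet
facet normal 0.083 0.674 0.734
outer loop
vertex -0.454 -3.06 -1.111
vertex 0.074 -1.877 -2.257
vertex -0.926 -2.757 -1.336
endloop
endfacet
facet normal -0.619 -0.543 0.567
outer loop
vertex -0.454 -3.06 -1.111
vertex -0.926 -2.757 -1.336
vertex -0.75 -3.4 -1.76
endloop
endfacet
facet normal 0.617 0.543 -0.569
outer loop
vertex 0.074 -1.877 -2.257
vertex 0.25 -2.52 -2.68
vertex -0.296 -1.951 -2.729
endloop
endfacet
facet normal -0.494 0.831 0.257
outer loop
vertex 0.074 -1.877 -2.257
vertex -0.296 -1.951 -2.729
vertex -0.926 -2.757 -1.336
endloop
endfacet
facet normal -0.496 0.830 0.256
outer loop
vertex -0.926 -2.757 -1.336
vertex -0.296 -1.951 -2.729
vertex -1.296 -2.832 -1.809
endloop
endfacet
facet normal -0.617 -0.544 0.569
outer loop
vertex -0.926 -2.757 -1.336
vertex -1.296 -2.832 -1.809
vertex -0.75 -3.4 -1.76
endloop
endfacet
facet normal 0.618 0.544 -0.568
outer loop
vertex -0.296 -1.951 -2.729
vertex 0.25 -2.52 -2.68
vertex -0.346 -2.358 -3.173
endloop
endfacet
facet normal -0.782 0.501 -0.371
outer loop
vertex -0.296 -1.951 -2.729
vertex -0.346 -2.358 -3.173
vertex -1.296 -2.832 -1.809
endloop
endfacet
facet normal -0.782 0.501 -0.371
outer loop
vertex -1.296 -2.832 -1.809
vertex -0.346 -2.358 -3.173
vertex -1.346 -3.239 -2.253
endloop
endfacet
facet normal -0.617 -0.544 0.568
outer loop
vertex -1.296 -2.832 -1.809
vertex -1.346 -3.239 -2.253
vertex -0.75 -3.4 -1.76
endloop
endfacet
facet normal 0.617 0.545 -0.567
outer loop
vertex -0.346 -2.358 -3.173
vertex 0.25 -2.52 -2.68
vertex -0.046 -2.86 -3.329
endloop
endfacet
facet normal -0.611 -0.122 -0.782
outer loop
vertex -0.346 -2.358 -3.173
vertex -0.046 -2.86 -3.329
vertex -1.346 -3.239 -2.253
endloop
endfacet
facet normal -0.611 -0.123 -0.782
outer loop
vertex -1.346 -3.239 -2.253
vertex -0.046 -2.86 -3.329
vertex -1.047 -3.741 -2.408
endloop
endfacet
facet normal -0.617 -0.543 0.569
outer loop
vertex -1.346 -3.239 -2.253
vertex -1.047 -3.741 -2.408
vertex -0.75 -3.4 -1.76
endloop
endfacet
facet normal 0.619 0.543 -0.567
outer loop
vertex -0.046 -2.86 -3.329
vertex 0.25 -2.52 -2.68
vertex 0.426 -3.163 -3.104
endloop
endfacet
facet normal -0.083 -0.674 -0.734
outer loop
vertex -0.046 -2.86 -3.329
vertex 0.426 -3.163 -3.104
vertex -1.047 -3.741 -2.408
endloop
endfacet
facet normal -0.082 -0.675 -0.734
outer loop
vertex -1.047 -3.741 -2.408
vertex 0.426 -3.163 -3.104
vertex -0.574 -4.043 -2.183
endloop
endfacet
facet normal -0.617 -0.543 0.569
outer loop
vertex -1.047 -3.741 -2.408
vertex -0.574 -4.043 -2.183
vertex -0.75 -3.4 -1.76
endloop
endfacet
facet normal 0.617 0.544 -0.569
outer loop
vertex 0.426 -3.163 -3.104
vertex 0.25 -2.52 -2.68
vertex 0.796 -3.088 -2.631
endloop
endfacet
facet normal 0.495 -0.830 -0.256
outer loop
vertex 0.426 -3.163 -3.104
vertex 0.796 -3.088 -2.631
vertex -0.574 -4.043 -2.183
endloop
endfacet
facet normal 0.494 -0.830 -0.257
outer loop
vertex -0.574 -4.043 -2.183
vertex 0.796 -3.088 -2.631
vertex -0.204 -3.969 -1.711
endloop
endfacet
facet normal -0.617 -0.543 0.569
outer loop
vertex -0.574 -4.043 -2.183
vertex -0.204 -3.969 -1.711
vertex -0.75 -3.4 -1.76
endloop
endfacet

endsolid


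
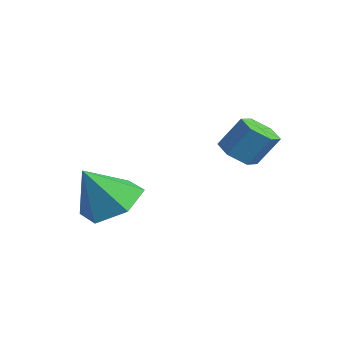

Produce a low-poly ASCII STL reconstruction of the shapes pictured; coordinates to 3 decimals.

solid 
facet normal 0.075 0.528 -0.846
outer loop
vertex -1.605 -2.12 -1.281
vertex -2.612 -2.073 -1.341
vertex -2.101 -1.355 -0.847
endloop
endfacet
facet normal 0.717 0.072 0.693
outer loop
vertex -1.605 -2.12 -1.281
vertex -2.101 -1.355 -0.847
vertex -2.728 -2.887 -0.039
endloop
endfacet
facet normal 0.074 0.529 -0.845
outer loop
vertex -2.101 -1.355 -0.847
vertex -2.612 -2.073 -1.341
vertex -3.109 -1.308 -0.906
endloop
endfacet
facet normal -0.029 0.476 0.879
outer loop
vertex -2.101 -1.355 -0.847
vertex -3.109 -1.308 -0.906
vertex -2.728 -2.887 -0.039
endloop
endfacet
facet normal 0.075 0.529 -0.845
outer loop
vertex -3.109 -1.308 -0.906
vertex -2.612 -2.073 -1.341
vertex -3.619 -2.025 -1.4
endloop
endfacet
facet normal -0.785 0.142 0.604
outer loop
vertex -3.109 -1.308 -0.906
vertex -3.619 -2.025 -1.4
vertex -2.728 -2.887 -0.039
endloop
endfacet
facet normal 0.075 0.529 -0.845
outer loop
vertex -3.619 -2.025 -1.4
vertex -2.612 -2.073 -1.341
vertex -3.123 -2.79 -1.835
endloop
endfacet
facet normal -0.792 -0.594 0.142
outer loop
vertex -3.619 -2.025 -1.4
vertex -3.123 -2.79 -1.835
vertex -2.728 -2.887 -0.039
endloop
endfacet
facet normal 0.074 0.529 -0.845
outer loop
vertex -3.123 -2.79 -1.835
vertex -2.612 -2.073 -1.341
vertex -2.116 -2.837 -1.776
endloop
endfacet
facet normal -0.044 -0.998 -0.044
outer loop
vertex -3.123 -2.79 -1.835
vertex -2.116 -2.837 -1.776
vertex -2.728 -2.887 -0.039
endloop
endfacet
facet normal 0.075 0.530 -0.845
outer loop
vertex -2.116 -2.837 -1.776
vertex -2.612 -2.073 -1.341
vertex -1.605 -2.12 -1.281
endloop
endfacet
facet normal 0.710 -0.665 0.231
outer loop
vertex -2.116 -2.837 -1.776
vertex -1.605 -2.12 -1.281
vertex -2.728 -2.887 -0.039
endloop
endfacet
facet normal -0.261 -0.492 -0.831
outer loop
vertex 0.232 -0.203 1.098
vertex -0.08 0.295 0.901
vertex 0.518 0.226 0.754
endloop
endfacet
facet normal 0.848 -0.528 0.046
outer loop
vertex 0.232 -0.203 1.098
vertex 0.518 0.226 0.754
vertex 0.513 0.327 1.996
endloop
endfacet
facet normal 0.848 -0.527 0.046
outer loop
vertex 0.513 0.327 1.996
vertex 0.518 0.226 0.754
vertex 0.799 0.757 1.652
endloop
endfacet
facet normal 0.260 0.492 0.831
outer loop
vertex 0.513 0.327 1.996
vertex 0.799 0.757 1.652
vertex 0.2 0.825 1.799
endloop
endfacet
facet normal -0.261 -0.491 -0.831
outer loop
vertex 0.518 0.226 0.754
vertex -0.08 0.295 0.901
vertex 0.206 0.724 0.558
endloop
endfacet
facet normal 0.824 0.336 -0.457
outer loop
vertex 0.518 0.226 0.754
vertex 0.206 0.724 0.558
vertex 0.799 0.757 1.652
endloop
endfacet
facet normal 0.824 0.336 -0.457
outer loop
vertex 0.799 0.757 1.652
vertex 0.206 0.724 0.558
vertex 0.487 1.255 1.455
endloop
endfacet
facet normal 0.260 0.492 0.831
outer loop
vertex 0.799 0.757 1.652
vertex 0.487 1.255 1.455
vertex 0.2 0.825 1.799
endloop
endfacet
facet normal -0.259 -0.492 -0.831
outer loop
vertex 0.206 0.724 0.558
vertex -0.08 0.295 0.901
vertex -0.393 0.793 0.704
endloop
endfacet
facet normal -0.023 0.863 -0.504
outer loop
vertex 0.206 0.724 0.558
vertex -0.393 0.793 0.704
vertex 0.487 1.255 1.455
endloop
endfacet
facet normal -0.025 0.864 -0.502
outer loop
vertex 0.487 1.255 1.455
vertex -0.393 0.793 0.704
vertex -0.112 1.323 1.602
endloop
endfacet
facet normal 0.260 0.492 0.831
outer loop
vertex 0.487 1.255 1.455
vertex -0.112 1.323 1.602
vertex 0.2 0.825 1.799
endloop
endfacet
facet normal -0.260 -0.492 -0.831
outer loop
vertex -0.393 0.793 0.704
vertex -0.08 0.295 0.901
vertex -0.679 0.363 1.048
endloop
endfacet
facet normal -0.848 0.528 -0.046
outer loop
vertex -0.393 0.793 0.704
vertex -0.679 0.363 1.048
vertex -0.112 1.323 1.602
endloop
endfacet
facet normal -0.848 0.528 -0.047
outer loop
vertex -0.112 1.323 1.602
vertex -0.679 0.363 1.048
vertex -0.398 0.894 1.946
endloop
endfacet
facet normal 0.261 0.492 0.831
outer loop
vertex -0.112 1.323 1.602
vertex -0.398 0.894 1.946
vertex 0.2 0.825 1.799
endloop
endfacet
facet normal -0.260 -0.492 -0.831
outer loop
vertex -0.679 0.363 1.048
vertex -0.08 0.295 0.901
vertex -0.367 -0.135 1.245
endloop
endfacet
facet normal -0.824 -0.336 0.456
outer loop
vertex -0.679 0.363 1.048
vertex -0.367 -0.135 1.245
vertex -0.398 0.894 1.946
endloop
endfacet
facet normal -0.824 -0.336 0.457
outer loop
vertex -0.398 0.894 1.946
vertex -0.367 -0.135 1.245
vertex -0.086 0.396 2.142
endloop
endfacet
facet normal 0.261 0.491 0.831
outer loop
vertex -0.398 0.894 1.946
vertex -0.086 0.396 2.142
vertex 0.2 0.825 1.799
endloop
endfacet
facet normal -0.260 -0.492 -0.831
outer loop
vertex -0.367 -0.135 1.245
vertex -0.08 0.295 0.901
vertex 0.232 -0.203 1.098
endloop
endfacet
facet normal 0.025 -0.864 0.503
outer loop
vertex -0.367 -0.135 1.245
vertex 0.232 -0.203 1.098
vertex -0.086 0.396 2.142
endloop
endfacet
facet normal 0.023 -0.864 0.503
outer loop
vertex -0.086 0.396 2.142
vertex 0.232 -0.203 1.098
vertex 0.513 0.327 1.996
endloop
endfacet
facet normal 0.259 0.492 0.831
outer loop
vertex -0.086 0.396 2.142
vertex 0.513 0.327 1.996
vertex 0.2 0.825 1.799
endloop
endfacet

endsolid


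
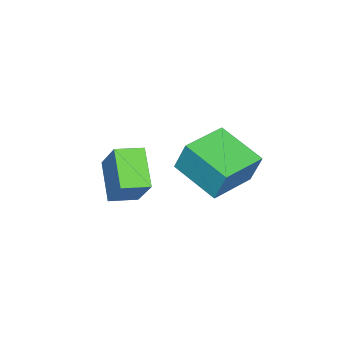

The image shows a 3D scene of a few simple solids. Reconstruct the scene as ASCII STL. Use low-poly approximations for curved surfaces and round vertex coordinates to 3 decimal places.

solid 
facet normal -0.958 0.284 -0.039
outer loop
vertex -0.998 2.513 2.932
vertex -0.436 4.318 2.249
vertex -1.084 2.042 1.617
endloop
endfacet
facet normal -0.280 -0.898 0.340
outer loop
vertex 0.736 1.502 1.691
vertex -0.998 2.513 2.932
vertex -1.084 2.042 1.617
endloop
endfacet
facet normal -0.958 0.284 -0.039
outer loop
vertex -1.084 2.042 1.617
vertex -0.436 4.318 2.249
vertex -0.522 3.846 0.934
endloop
endfacet
facet normal -0.062 -0.337 -0.940
outer loop
vertex -0.522 3.846 0.934
vertex 0.736 1.502 1.691
vertex -1.084 2.042 1.617
endloop
endfacet
facet normal 0.062 0.336 0.940
outer loop
vertex -0.998 2.513 2.932
vertex 1.384 3.778 2.323
vertex -0.436 4.318 2.249
endloop
endfacet
facet normal -0.280 -0.898 0.341
outer loop
vertex 0.822 1.974 3.006
vertex -0.998 2.513 2.932
vertex 0.736 1.502 1.691
endloop
endfacet
facet normal 0.061 0.337 0.940
outer loop
vertex 0.822 1.974 3.006
vertex 1.384 3.778 2.323
vertex -0.998 2.513 2.932
endloop
endfacet
facet normal 0.280 0.898 -0.340
outer loop
vertex -0.436 4.318 2.249
vertex 1.384 3.778 2.323
vertex -0.522 3.846 0.934
endloop
endfacet
facet normal -0.061 -0.336 -0.940
outer loop
vertex 1.298 3.307 1.008
vertex 0.736 1.502 1.691
vertex -0.522 3.846 0.934
endloop
endfacet
facet normal 0.280 0.898 -0.340
outer loop
vertex -0.522 3.846 0.934
vertex 1.384 3.778 2.323
vertex 1.298 3.307 1.008
endloop
endfacet
facet normal 0.958 -0.284 0.039
outer loop
vertex 1.298 3.307 1.008
vertex 0.822 1.974 3.006
vertex 0.736 1.502 1.691
endloop
endfacet
facet normal 0.958 -0.284 0.039
outer loop
vertex 1.384 3.778 2.323
vertex 0.822 1.974 3.006
vertex 1.298 3.307 1.008
endloop
endfacet
facet normal -0.354 -0.476 -0.805
outer loop
vertex 2.912 -0.168 2.836
vertex 2.209 0.61 2.685
vertex 4.006 0.635 1.879
endloop
endfacet
facet normal 0.664 -0.734 0.143
outer loop
vertex 4.611 1.45 3.255
vertex 2.912 -0.168 2.836
vertex 4.006 0.635 1.879
endloop
endfacet
facet normal -0.354 -0.477 -0.805
outer loop
vertex 4.006 0.635 1.879
vertex 2.209 0.61 2.685
vertex 3.302 1.413 1.728
endloop
endfacet
facet normal 0.659 0.484 -0.576
outer loop
vertex 3.302 1.413 1.728
vertex 4.611 1.45 3.255
vertex 4.006 0.635 1.879
endloop
endfacet
facet normal -0.659 -0.484 0.576
outer loop
vertex 2.912 -0.168 2.836
vertex 2.814 1.425 4.061
vertex 2.209 0.61 2.685
endloop
endfacet
facet normal 0.664 -0.734 0.142
outer loop
vertex 3.518 0.647 4.212
vertex 2.912 -0.168 2.836
vertex 4.611 1.45 3.255
endloop
endfacet
facet normal -0.658 -0.484 0.577
outer loop
vertex 3.518 0.647 4.212
vertex 2.814 1.425 4.061
vertex 2.912 -0.168 2.836
endloop
endfacet
facet normal -0.664 0.734 -0.143
outer loop
vertex 2.209 0.61 2.685
vertex 2.814 1.425 4.061
vertex 3.302 1.413 1.728
endloop
endfacet
facet normal 0.659 0.483 -0.576
outer loop
vertex 3.908 2.228 3.104
vertex 4.611 1.45 3.255
vertex 3.302 1.413 1.728
endloop
endfacet
facet normal -0.664 0.734 -0.143
outer loop
vertex 3.302 1.413 1.728
vertex 2.814 1.425 4.061
vertex 3.908 2.228 3.104
endloop
endfacet
facet normal 0.354 0.476 0.805
outer loop
vertex 3.908 2.228 3.104
vertex 3.518 0.647 4.212
vertex 4.611 1.45 3.255
endloop
endfacet
facet normal 0.354 0.477 0.805
outer loop
vertex 2.814 1.425 4.061
vertex 3.518 0.647 4.212
vertex 3.908 2.228 3.104
endloop
endfacet

endsolid


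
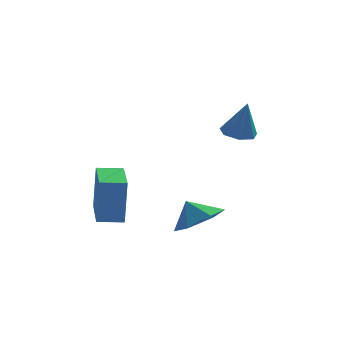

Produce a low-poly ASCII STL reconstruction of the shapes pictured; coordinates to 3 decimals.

solid 
facet normal 0.470 -0.250 -0.846
outer loop
vertex 1.696 0.136 -1.829
vertex 0.787 0.014 -2.298
vertex 1.253 0.932 -2.31
endloop
endfacet
facet normal 0.267 0.603 0.752
outer loop
vertex 1.696 0.136 -1.829
vertex 1.253 0.932 -2.31
vertex 0.313 0.266 -1.442
endloop
endfacet
facet normal 0.470 -0.250 -0.846
outer loop
vertex 1.253 0.932 -2.31
vertex 0.787 0.014 -2.298
vertex 0.344 0.809 -2.779
endloop
endfacet
facet normal -0.302 0.886 0.353
outer loop
vertex 1.253 0.932 -2.31
vertex 0.344 0.809 -2.779
vertex 0.313 0.266 -1.442
endloop
endfacet
facet normal 0.470 -0.250 -0.847
outer loop
vertex 0.344 0.809 -2.779
vertex 0.787 0.014 -2.298
vertex -0.122 -0.109 -2.766
endloop
endfacet
facet normal -0.879 0.449 0.162
outer loop
vertex 0.344 0.809 -2.779
vertex -0.122 -0.109 -2.766
vertex 0.313 0.266 -1.442
endloop
endfacet
facet normal 0.470 -0.250 -0.847
outer loop
vertex -0.122 -0.109 -2.766
vertex 0.787 0.014 -2.298
vertex 0.321 -0.905 -2.285
endloop
endfacet
facet normal -0.889 -0.272 0.369
outer loop
vertex -0.122 -0.109 -2.766
vertex 0.321 -0.905 -2.285
vertex 0.313 0.266 -1.442
endloop
endfacet
facet normal 0.470 -0.251 -0.846
outer loop
vertex 0.321 -0.905 -2.285
vertex 0.787 0.014 -2.298
vertex 1.23 -0.782 -1.816
endloop
endfacet
facet normal -0.321 -0.555 0.768
outer loop
vertex 0.321 -0.905 -2.285
vertex 1.23 -0.782 -1.816
vertex 0.313 0.266 -1.442
endloop
endfacet
facet normal 0.470 -0.251 -0.846
outer loop
vertex 1.23 -0.782 -1.816
vertex 0.787 0.014 -2.298
vertex 1.696 0.136 -1.829
endloop
endfacet
facet normal 0.257 -0.117 0.959
outer loop
vertex 1.23 -0.782 -1.816
vertex 1.696 0.136 -1.829
vertex 0.313 0.266 -1.442
endloop
endfacet
facet normal -0.996 -0.057 0.062
outer loop
vertex -2.767 0.839 -0.715
vertex -2.896 2.993 -0.807
vertex -2.881 0.749 -2.629
endloop
endfacet
facet normal 0.060 -0.997 0.043
outer loop
vertex -1.864 0.807 -2.693
vertex -2.767 0.839 -0.715
vertex -2.881 0.749 -2.629
endloop
endfacet
facet normal -0.996 -0.057 0.062
outer loop
vertex -2.881 0.749 -2.629
vertex -2.896 2.993 -0.807
vertex -3.01 2.904 -2.722
endloop
endfacet
facet normal -0.060 -0.047 -0.997
outer loop
vertex -3.01 2.904 -2.722
vertex -1.864 0.807 -2.693
vertex -2.881 0.749 -2.629
endloop
endfacet
facet normal 0.060 0.046 0.997
outer loop
vertex -2.767 0.839 -0.715
vertex -1.879 3.051 -0.871
vertex -2.896 2.993 -0.807
endloop
endfacet
facet normal 0.059 -0.997 0.043
outer loop
vertex -1.75 0.896 -0.778
vertex -2.767 0.839 -0.715
vertex -1.864 0.807 -2.693
endloop
endfacet
facet normal 0.059 0.047 0.997
outer loop
vertex -1.75 0.896 -0.778
vertex -1.879 3.051 -0.871
vertex -2.767 0.839 -0.715
endloop
endfacet
facet normal -0.060 0.997 -0.043
outer loop
vertex -2.896 2.993 -0.807
vertex -1.879 3.051 -0.871
vertex -3.01 2.904 -2.722
endloop
endfacet
facet normal -0.059 -0.046 -0.997
outer loop
vertex -1.993 2.961 -2.785
vertex -1.864 0.807 -2.693
vertex -3.01 2.904 -2.722
endloop
endfacet
facet normal -0.059 0.997 -0.043
outer loop
vertex -3.01 2.904 -2.722
vertex -1.879 3.051 -0.871
vertex -1.993 2.961 -2.785
endloop
endfacet
facet normal 0.996 0.057 -0.062
outer loop
vertex -1.993 2.961 -2.785
vertex -1.75 0.896 -0.778
vertex -1.864 0.807 -2.693
endloop
endfacet
facet normal 0.996 0.057 -0.062
outer loop
vertex -1.879 3.051 -0.871
vertex -1.75 0.896 -0.778
vertex -1.993 2.961 -2.785
endloop
endfacet
facet normal -0.198 0.144 -0.970
outer loop
vertex 2.991 2.528 1.021
vertex 2.306 2.383 1.139
vertex 2.636 3.011 1.165
endloop
endfacet
facet normal 0.809 0.505 0.300
outer loop
vertex 2.991 2.528 1.021
vertex 2.636 3.011 1.165
vertex 2.614 2.157 2.661
endloop
endfacet
facet normal -0.195 0.143 -0.970
outer loop
vertex 2.636 3.011 1.165
vertex 2.306 2.383 1.139
vertex 2.032 3.02 1.288
endloop
endfacet
facet normal 0.113 0.862 0.494
outer loop
vertex 2.636 3.011 1.165
vertex 2.032 3.02 1.288
vertex 2.614 2.157 2.661
endloop
endfacet
facet normal -0.196 0.143 -0.970
outer loop
vertex 2.032 3.02 1.288
vertex 2.306 2.383 1.139
vertex 1.635 2.55 1.299
endloop
endfacet
facet normal -0.610 0.529 0.591
outer loop
vertex 2.032 3.02 1.288
vertex 1.635 2.55 1.299
vertex 2.614 2.157 2.661
endloop
endfacet
facet normal -0.196 0.144 -0.970
outer loop
vertex 1.635 2.55 1.299
vertex 2.306 2.383 1.139
vertex 1.742 1.953 1.189
endloop
endfacet
facet normal -0.820 -0.243 0.519
outer loop
vertex 1.635 2.55 1.299
vertex 1.742 1.953 1.189
vertex 2.614 2.157 2.661
endloop
endfacet
facet normal -0.196 0.144 -0.970
outer loop
vertex 1.742 1.953 1.189
vertex 2.306 2.383 1.139
vertex 2.274 1.68 1.041
endloop
endfacet
facet normal -0.356 -0.874 0.332
outer loop
vertex 1.742 1.953 1.189
vertex 2.274 1.68 1.041
vertex 2.614 2.157 2.661
endloop
endfacet
facet normal -0.197 0.144 -0.970
outer loop
vertex 2.274 1.68 1.041
vertex 2.306 2.383 1.139
vertex 2.83 1.936 0.966
endloop
endfacet
facet normal 0.431 -0.886 0.170
outer loop
vertex 2.274 1.68 1.041
vertex 2.83 1.936 0.966
vertex 2.614 2.157 2.661
endloop
endfacet
facet normal -0.197 0.144 -0.970
outer loop
vertex 2.83 1.936 0.966
vertex 2.306 2.383 1.139
vertex 2.991 2.528 1.021
endloop
endfacet
facet normal 0.949 -0.273 0.157
outer loop
vertex 2.83 1.936 0.966
vertex 2.991 2.528 1.021
vertex 2.614 2.157 2.661
endloop
endfacet

endsolid
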